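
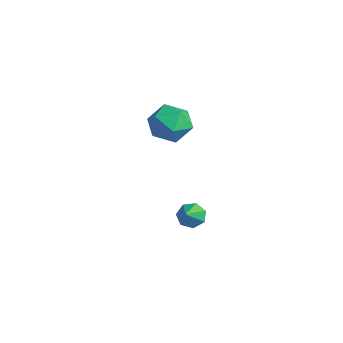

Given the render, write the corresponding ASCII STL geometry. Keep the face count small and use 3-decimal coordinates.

solid 
facet normal -0.027 -0.192 0.981
outer loop
vertex 2.198 -0.667 4.772
vertex 1.035 -0.897 4.695
vertex 1.825 -1.772 4.546
endloop
endfacet
facet normal 0.612 -0.352 0.708
outer loop
vertex 2.198 -0.667 4.772
vertex 1.825 -1.772 4.546
vertex 2.758 -1.329 3.959
endloop
endfacet
facet normal 0.880 0.240 0.411
outer loop
vertex 2.198 -0.667 4.772
vertex 2.758 -1.329 3.959
vertex 2.545 -0.18 3.745
endloop
endfacet
facet normal 0.406 0.765 0.500
outer loop
vertex 2.198 -0.667 4.772
vertex 2.545 -0.18 3.745
vertex 1.48 0.087 4.201
endloop
endfacet
facet normal -0.155 0.498 0.853
outer loop
vertex 2.198 -0.667 4.772
vertex 1.48 0.087 4.201
vertex 1.035 -0.897 4.695
endloop
endfacet
facet normal 0.516 -0.835 0.190
outer loop
vertex 2.758 -1.329 3.959
vertex 1.825 -1.772 4.546
vertex 1.94 -1.967 3.379
endloop
endfacet
facet normal -0.518 -0.575 0.633
outer loop
vertex 1.825 -1.772 4.546
vertex 1.035 -0.897 4.695
vertex 0.875 -1.7 3.835
endloop
endfacet
facet normal -0.725 0.542 0.426
outer loop
vertex 1.035 -0.897 4.695
vertex 1.48 0.087 4.201
vertex 0.662 -0.551 3.621
endloop
endfacet
facet normal 0.182 0.973 -0.145
outer loop
vertex 1.48 0.087 4.201
vertex 2.545 -0.18 3.745
vertex 1.595 -0.108 3.034
endloop
endfacet
facet normal 0.949 0.122 -0.290
outer loop
vertex 2.545 -0.18 3.745
vertex 2.758 -1.329 3.959
vertex 2.385 -0.983 2.885
endloop
endfacet
facet normal -0.406 -0.765 -0.500
outer loop
vertex 1.222 -1.213 2.808
vertex 1.94 -1.967 3.379
vertex 0.875 -1.7 3.835
endloop
endfacet
facet normal -0.880 -0.240 -0.411
outer loop
vertex 1.222 -1.213 2.808
vertex 0.875 -1.7 3.835
vertex 0.662 -0.551 3.621
endloop
endfacet
facet normal -0.612 0.352 -0.708
outer loop
vertex 1.222 -1.213 2.808
vertex 0.662 -0.551 3.621
vertex 1.595 -0.108 3.034
endloop
endfacet
facet normal 0.027 0.192 -0.981
outer loop
vertex 1.222 -1.213 2.808
vertex 1.595 -0.108 3.034
vertex 2.385 -0.983 2.885
endloop
endfacet
facet normal 0.155 -0.498 -0.853
outer loop
vertex 1.222 -1.213 2.808
vertex 2.385 -0.983 2.885
vertex 1.94 -1.967 3.379
endloop
endfacet
facet normal -0.182 -0.973 0.145
outer loop
vertex 0.875 -1.7 3.835
vertex 1.94 -1.967 3.379
vertex 1.825 -1.772 4.546
endloop
endfacet
facet normal -0.949 -0.122 0.290
outer loop
vertex 0.662 -0.551 3.621
vertex 0.875 -1.7 3.835
vertex 1.035 -0.897 4.695
endloop
endfacet
facet normal -0.516 0.835 -0.190
outer loop
vertex 1.595 -0.108 3.034
vertex 0.662 -0.551 3.621
vertex 1.48 0.087 4.201
endloop
endfacet
facet normal 0.518 0.575 -0.633
outer loop
vertex 2.385 -0.983 2.885
vertex 1.595 -0.108 3.034
vertex 2.545 -0.18 3.745
endloop
endfacet
facet normal 0.725 -0.542 -0.426
outer loop
vertex 1.94 -1.967 3.379
vertex 2.385 -0.983 2.885
vertex 2.758 -1.329 3.959
endloop
endfacet
facet normal -0.598 0.524 -0.607
outer loop
vertex 2.956 0.231 -2.698
vertex 2.376 -0.168 -2.471
vertex 2.641 0.462 -2.188
endloop
endfacet
facet normal 0.828 0.476 0.296
outer loop
vertex 2.956 0.231 -2.698
vertex 2.641 0.462 -2.188
vertex 3.224 -0.912 -1.609
endloop
endfacet
facet normal -0.597 0.524 -0.607
outer loop
vertex 2.641 0.462 -2.188
vertex 2.376 -0.168 -2.471
vertex 2.126 0.218 -1.892
endloop
endfacet
facet normal 0.264 0.467 0.844
outer loop
vertex 2.641 0.462 -2.188
vertex 2.126 0.218 -1.892
vertex 3.224 -0.912 -1.609
endloop
endfacet
facet normal -0.597 0.524 -0.607
outer loop
vertex 2.126 0.218 -1.892
vertex 2.376 -0.168 -2.471
vertex 1.799 -0.317 -2.032
endloop
endfacet
facet normal -0.307 -0.061 0.950
outer loop
vertex 2.126 0.218 -1.892
vertex 1.799 -0.317 -2.032
vertex 3.224 -0.912 -1.609
endloop
endfacet
facet normal -0.597 0.524 -0.607
outer loop
vertex 1.799 -0.317 -2.032
vertex 2.376 -0.168 -2.471
vertex 1.907 -0.74 -2.503
endloop
endfacet
facet normal -0.456 -0.712 0.535
outer loop
vertex 1.799 -0.317 -2.032
vertex 1.907 -0.74 -2.503
vertex 3.224 -0.912 -1.609
endloop
endfacet
facet normal -0.597 0.524 -0.608
outer loop
vertex 1.907 -0.74 -2.503
vertex 2.376 -0.168 -2.471
vertex 2.368 -0.733 -2.95
endloop
endfacet
facet normal -0.070 -0.994 -0.088
outer loop
vertex 1.907 -0.74 -2.503
vertex 2.368 -0.733 -2.95
vertex 3.224 -0.912 -1.609
endloop
endfacet
facet normal -0.598 0.523 -0.607
outer loop
vertex 2.368 -0.733 -2.95
vertex 2.376 -0.168 -2.471
vertex 2.835 -0.3 -3.037
endloop
endfacet
facet normal 0.560 -0.695 -0.451
outer loop
vertex 2.368 -0.733 -2.95
vertex 2.835 -0.3 -3.037
vertex 3.224 -0.912 -1.609
endloop
endfacet
facet normal -0.598 0.524 -0.607
outer loop
vertex 2.835 -0.3 -3.037
vertex 2.376 -0.168 -2.471
vertex 2.956 0.231 -2.698
endloop
endfacet
facet normal 0.959 -0.041 -0.279
outer loop
vertex 2.835 -0.3 -3.037
vertex 2.956 0.231 -2.698
vertex 3.224 -0.912 -1.609
endloop
endfacet

endsolid


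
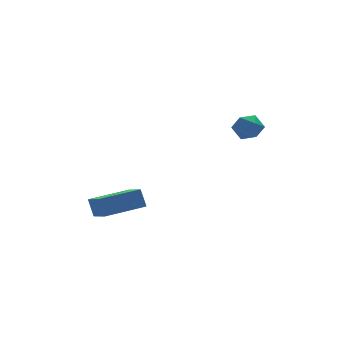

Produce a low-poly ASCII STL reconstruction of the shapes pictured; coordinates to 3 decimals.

solid 
facet normal -0.994 0.047 -0.096
outer loop
vertex -4.404 1.087 -1.521
vertex -4.246 2.682 -2.385
vertex -4.343 0.612 -2.387
endloop
endfacet
facet normal -0.087 -0.876 0.474
outer loop
vertex -2.354 0.518 -2.195
vertex -4.404 1.087 -1.521
vertex -4.343 0.612 -2.387
endloop
endfacet
facet normal -0.994 0.047 -0.096
outer loop
vertex -4.343 0.612 -2.387
vertex -4.246 2.682 -2.385
vertex -4.185 2.206 -3.251
endloop
endfacet
facet normal 0.062 -0.480 -0.875
outer loop
vertex -4.185 2.206 -3.251
vertex -2.354 0.518 -2.195
vertex -4.343 0.612 -2.387
endloop
endfacet
facet normal -0.062 0.480 0.875
outer loop
vertex -4.404 1.087 -1.521
vertex -2.257 2.588 -2.193
vertex -4.246 2.682 -2.385
endloop
endfacet
facet normal -0.087 -0.876 0.475
outer loop
vertex -2.415 0.994 -1.329
vertex -4.404 1.087 -1.521
vertex -2.354 0.518 -2.195
endloop
endfacet
facet normal -0.062 0.480 0.875
outer loop
vertex -2.415 0.994 -1.329
vertex -2.257 2.588 -2.193
vertex -4.404 1.087 -1.521
endloop
endfacet
facet normal 0.087 0.876 -0.475
outer loop
vertex -4.246 2.682 -2.385
vertex -2.257 2.588 -2.193
vertex -4.185 2.206 -3.251
endloop
endfacet
facet normal 0.062 -0.480 -0.875
outer loop
vertex -2.196 2.113 -3.059
vertex -2.354 0.518 -2.195
vertex -4.185 2.206 -3.251
endloop
endfacet
facet normal 0.087 0.876 -0.474
outer loop
vertex -4.185 2.206 -3.251
vertex -2.257 2.588 -2.193
vertex -2.196 2.113 -3.059
endloop
endfacet
facet normal 0.994 -0.047 0.096
outer loop
vertex -2.196 2.113 -3.059
vertex -2.415 0.994 -1.329
vertex -2.354 0.518 -2.195
endloop
endfacet
facet normal 0.994 -0.047 0.096
outer loop
vertex -2.257 2.588 -2.193
vertex -2.415 0.994 -1.329
vertex -2.196 2.113 -3.059
endloop
endfacet
facet normal -0.918 0.044 0.394
outer loop
vertex 1.81 0.411 1.927
vertex 1.836 -0.363 2.073
vertex 2.093 0.149 2.615
endloop
endfacet
facet normal -0.572 0.660 0.487
outer loop
vertex 1.81 0.411 1.927
vertex 2.093 0.149 2.615
vertex 2.455 0.74 2.239
endloop
endfacet
facet normal -0.388 0.908 -0.157
outer loop
vertex 1.81 0.411 1.927
vertex 2.455 0.74 2.239
vertex 2.423 0.593 1.465
endloop
endfacet
facet normal -0.619 0.445 -0.646
outer loop
vertex 1.81 0.411 1.927
vertex 2.423 0.593 1.465
vertex 2.04 -0.089 1.362
endloop
endfacet
facet normal -0.948 -0.090 -0.306
outer loop
vertex 1.81 0.411 1.927
vertex 2.04 -0.089 1.362
vertex 1.836 -0.363 2.073
endloop
endfacet
facet normal 0.027 0.525 0.851
outer loop
vertex 2.455 0.74 2.239
vertex 2.093 0.149 2.615
vertex 2.88 0.169 2.578
endloop
endfacet
facet normal -0.534 -0.474 0.701
outer loop
vertex 2.093 0.149 2.615
vertex 1.836 -0.363 2.073
vertex 2.497 -0.513 2.475
endloop
endfacet
facet normal -0.581 -0.689 -0.432
outer loop
vertex 1.836 -0.363 2.073
vertex 2.04 -0.089 1.362
vertex 2.465 -0.66 1.701
endloop
endfacet
facet normal -0.051 0.177 -0.983
outer loop
vertex 2.04 -0.089 1.362
vertex 2.423 0.593 1.465
vertex 2.827 -0.069 1.325
endloop
endfacet
facet normal 0.325 0.926 -0.189
outer loop
vertex 2.423 0.593 1.465
vertex 2.455 0.74 2.239
vertex 3.084 0.443 1.867
endloop
endfacet
facet normal 0.619 -0.445 0.646
outer loop
vertex 3.11 -0.331 2.013
vertex 2.88 0.169 2.578
vertex 2.497 -0.513 2.475
endloop
endfacet
facet normal 0.388 -0.908 0.157
outer loop
vertex 3.11 -0.331 2.013
vertex 2.497 -0.513 2.475
vertex 2.465 -0.66 1.701
endloop
endfacet
facet normal 0.572 -0.660 -0.487
outer loop
vertex 3.11 -0.331 2.013
vertex 2.465 -0.66 1.701
vertex 2.827 -0.069 1.325
endloop
endfacet
facet normal 0.918 -0.044 -0.394
outer loop
vertex 3.11 -0.331 2.013
vertex 2.827 -0.069 1.325
vertex 3.084 0.443 1.867
endloop
endfacet
facet normal 0.948 0.090 0.306
outer loop
vertex 3.11 -0.331 2.013
vertex 3.084 0.443 1.867
vertex 2.88 0.169 2.578
endloop
endfacet
facet normal 0.051 -0.177 0.983
outer loop
vertex 2.497 -0.513 2.475
vertex 2.88 0.169 2.578
vertex 2.093 0.149 2.615
endloop
endfacet
facet normal -0.325 -0.926 0.189
outer loop
vertex 2.465 -0.66 1.701
vertex 2.497 -0.513 2.475
vertex 1.836 -0.363 2.073
endloop
endfacet
facet normal -0.027 -0.525 -0.851
outer loop
vertex 2.827 -0.069 1.325
vertex 2.465 -0.66 1.701
vertex 2.04 -0.089 1.362
endloop
endfacet
facet normal 0.534 0.474 -0.701
outer loop
vertex 3.084 0.443 1.867
vertex 2.827 -0.069 1.325
vertex 2.423 0.593 1.465
endloop
endfacet
facet normal 0.581 0.689 0.432
outer loop
vertex 2.88 0.169 2.578
vertex 3.084 0.443 1.867
vertex 2.455 0.74 2.239
endloop
endfacet

endsolid


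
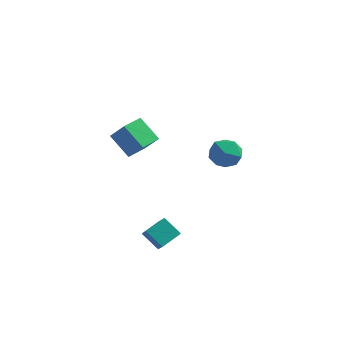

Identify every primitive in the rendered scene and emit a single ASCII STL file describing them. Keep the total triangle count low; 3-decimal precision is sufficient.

solid 
facet normal -0.759 0.217 0.614
outer loop
vertex 0.422 -3.845 -3.075
vertex 1.106 -2.841 -2.584
vertex -0.088 -3.053 -3.985
endloop
endfacet
facet normal -0.522 -0.766 -0.375
outer loop
vertex 0.914 -3.339 -4.796
vertex 0.422 -3.845 -3.075
vertex -0.088 -3.053 -3.985
endloop
endfacet
facet normal -0.759 0.217 0.614
outer loop
vertex -0.088 -3.053 -3.985
vertex 1.106 -2.841 -2.584
vertex 0.596 -2.049 -3.494
endloop
endfacet
facet normal -0.389 0.605 -0.695
outer loop
vertex 0.596 -2.049 -3.494
vertex 0.914 -3.339 -4.796
vertex -0.088 -3.053 -3.985
endloop
endfacet
facet normal 0.389 -0.605 0.695
outer loop
vertex 0.422 -3.845 -3.075
vertex 2.108 -3.127 -3.395
vertex 1.106 -2.841 -2.584
endloop
endfacet
facet normal -0.522 -0.766 -0.375
outer loop
vertex 1.424 -4.131 -3.886
vertex 0.422 -3.845 -3.075
vertex 0.914 -3.339 -4.796
endloop
endfacet
facet normal 0.389 -0.605 0.695
outer loop
vertex 1.424 -4.131 -3.886
vertex 2.108 -3.127 -3.395
vertex 0.422 -3.845 -3.075
endloop
endfacet
facet normal 0.522 0.766 0.375
outer loop
vertex 1.106 -2.841 -2.584
vertex 2.108 -3.127 -3.395
vertex 0.596 -2.049 -3.494
endloop
endfacet
facet normal -0.389 0.605 -0.695
outer loop
vertex 1.598 -2.335 -4.305
vertex 0.914 -3.339 -4.796
vertex 0.596 -2.049 -3.494
endloop
endfacet
facet normal 0.522 0.766 0.375
outer loop
vertex 0.596 -2.049 -3.494
vertex 2.108 -3.127 -3.395
vertex 1.598 -2.335 -4.305
endloop
endfacet
facet normal 0.759 -0.217 -0.614
outer loop
vertex 1.598 -2.335 -4.305
vertex 1.424 -4.131 -3.886
vertex 0.914 -3.339 -4.796
endloop
endfacet
facet normal 0.759 -0.217 -0.614
outer loop
vertex 2.108 -3.127 -3.395
vertex 1.424 -4.131 -3.886
vertex 1.598 -2.335 -4.305
endloop
endfacet
facet normal -0.932 -0.206 0.298
outer loop
vertex 1.793 3.022 -0.884
vertex 2.06 1.955 -0.786
vertex 2.184 2.636 0.074
endloop
endfacet
facet normal -0.745 0.455 0.488
outer loop
vertex 1.793 3.022 -0.884
vertex 2.184 2.636 0.074
vertex 2.529 3.612 -0.31
endloop
endfacet
facet normal -0.571 0.814 -0.104
outer loop
vertex 1.793 3.022 -0.884
vertex 2.529 3.612 -0.31
vertex 2.618 3.534 -1.408
endloop
endfacet
facet normal -0.651 0.373 -0.661
outer loop
vertex 1.793 3.022 -0.884
vertex 2.618 3.534 -1.408
vertex 2.329 2.51 -1.702
endloop
endfacet
facet normal -0.874 -0.257 -0.412
outer loop
vertex 1.793 3.022 -0.884
vertex 2.329 2.51 -1.702
vertex 2.06 1.955 -0.786
endloop
endfacet
facet normal -0.163 0.410 0.897
outer loop
vertex 2.529 3.612 -0.31
vertex 2.184 2.636 0.074
vertex 3.251 2.91 0.142
endloop
endfacet
facet normal -0.465 -0.660 0.590
outer loop
vertex 2.184 2.636 0.074
vertex 2.06 1.955 -0.786
vertex 2.962 1.886 -0.152
endloop
endfacet
facet normal -0.372 -0.742 -0.558
outer loop
vertex 2.06 1.955 -0.786
vertex 2.329 2.51 -1.702
vertex 3.051 1.808 -1.25
endloop
endfacet
facet normal -0.010 0.279 -0.960
outer loop
vertex 2.329 2.51 -1.702
vertex 2.618 3.534 -1.408
vertex 3.396 2.784 -1.634
endloop
endfacet
facet normal 0.119 0.991 -0.061
outer loop
vertex 2.618 3.534 -1.408
vertex 2.529 3.612 -0.31
vertex 3.52 3.465 -0.774
endloop
endfacet
facet normal 0.651 -0.373 0.661
outer loop
vertex 3.787 2.398 -0.676
vertex 3.251 2.91 0.142
vertex 2.962 1.886 -0.152
endloop
endfacet
facet normal 0.571 -0.814 0.104
outer loop
vertex 3.787 2.398 -0.676
vertex 2.962 1.886 -0.152
vertex 3.051 1.808 -1.25
endloop
endfacet
facet normal 0.745 -0.455 -0.488
outer loop
vertex 3.787 2.398 -0.676
vertex 3.051 1.808 -1.25
vertex 3.396 2.784 -1.634
endloop
endfacet
facet normal 0.932 0.206 -0.298
outer loop
vertex 3.787 2.398 -0.676
vertex 3.396 2.784 -1.634
vertex 3.52 3.465 -0.774
endloop
endfacet
facet normal 0.874 0.257 0.412
outer loop
vertex 3.787 2.398 -0.676
vertex 3.52 3.465 -0.774
vertex 3.251 2.91 0.142
endloop
endfacet
facet normal 0.010 -0.279 0.960
outer loop
vertex 2.962 1.886 -0.152
vertex 3.251 2.91 0.142
vertex 2.184 2.636 0.074
endloop
endfacet
facet normal -0.119 -0.991 0.061
outer loop
vertex 3.051 1.808 -1.25
vertex 2.962 1.886 -0.152
vertex 2.06 1.955 -0.786
endloop
endfacet
facet normal 0.163 -0.410 -0.897
outer loop
vertex 3.396 2.784 -1.634
vertex 3.051 1.808 -1.25
vertex 2.329 2.51 -1.702
endloop
endfacet
facet normal 0.465 0.660 -0.590
outer loop
vertex 3.52 3.465 -0.774
vertex 3.396 2.784 -1.634
vertex 2.618 3.534 -1.408
endloop
endfacet
facet normal 0.372 0.742 0.558
outer loop
vertex 3.251 2.91 0.142
vertex 3.52 3.465 -0.774
vertex 2.529 3.612 -0.31
endloop
endfacet
facet normal -0.607 0.215 -0.766
outer loop
vertex -1.964 -2.537 3.038
vertex -1.497 -1.324 3.008
vertex -0.787 -3.017 1.971
endloop
endfacet
facet normal -0.359 -0.933 0.024
outer loop
vertex 0.117 -3.336 3.112
vertex -1.964 -2.537 3.038
vertex -0.787 -3.017 1.971
endloop
endfacet
facet normal -0.607 0.215 -0.766
outer loop
vertex -0.787 -3.017 1.971
vertex -1.497 -1.324 3.008
vertex -0.32 -1.804 1.941
endloop
endfacet
facet normal 0.709 -0.289 -0.643
outer loop
vertex -0.32 -1.804 1.941
vertex 0.117 -3.336 3.112
vertex -0.787 -3.017 1.971
endloop
endfacet
facet normal -0.709 0.289 0.643
outer loop
vertex -1.964 -2.537 3.038
vertex -0.593 -1.643 4.149
vertex -1.497 -1.324 3.008
endloop
endfacet
facet normal -0.359 -0.933 0.024
outer loop
vertex -1.06 -2.856 4.179
vertex -1.964 -2.537 3.038
vertex 0.117 -3.336 3.112
endloop
endfacet
facet normal -0.709 0.289 0.643
outer loop
vertex -1.06 -2.856 4.179
vertex -0.593 -1.643 4.149
vertex -1.964 -2.537 3.038
endloop
endfacet
facet normal 0.359 0.933 -0.024
outer loop
vertex -1.497 -1.324 3.008
vertex -0.593 -1.643 4.149
vertex -0.32 -1.804 1.941
endloop
endfacet
facet normal 0.709 -0.289 -0.643
outer loop
vertex 0.584 -2.123 3.082
vertex 0.117 -3.336 3.112
vertex -0.32 -1.804 1.941
endloop
endfacet
facet normal 0.359 0.933 -0.024
outer loop
vertex -0.32 -1.804 1.941
vertex -0.593 -1.643 4.149
vertex 0.584 -2.123 3.082
endloop
endfacet
facet normal 0.607 -0.215 0.766
outer loop
vertex 0.584 -2.123 3.082
vertex -1.06 -2.856 4.179
vertex 0.117 -3.336 3.112
endloop
endfacet
facet normal 0.607 -0.215 0.766
outer loop
vertex -0.593 -1.643 4.149
vertex -1.06 -2.856 4.179
vertex 0.584 -2.123 3.082
endloop
endfacet

endsolid


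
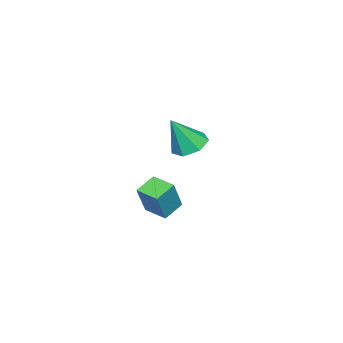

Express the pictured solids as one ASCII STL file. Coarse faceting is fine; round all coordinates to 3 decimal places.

solid 
facet normal -0.882 0.225 0.414
outer loop
vertex 0.13 -1.343 -2.771
vertex 0.335 -0.359 -2.869
vertex -0.482 -1.345 -4.074
endloop
endfacet
facet normal -0.203 -0.974 0.097
outer loop
vertex 0.365 -1.561 -4.471
vertex 0.13 -1.343 -2.771
vertex -0.482 -1.345 -4.074
endloop
endfacet
facet normal -0.882 0.225 0.414
outer loop
vertex -0.482 -1.345 -4.074
vertex 0.335 -0.359 -2.869
vertex -0.277 -0.361 -4.173
endloop
endfacet
facet normal -0.425 -0.003 -0.905
outer loop
vertex -0.277 -0.361 -4.173
vertex 0.365 -1.561 -4.471
vertex -0.482 -1.345 -4.074
endloop
endfacet
facet normal 0.425 0.002 0.905
outer loop
vertex 0.13 -1.343 -2.771
vertex 1.182 -0.575 -3.266
vertex 0.335 -0.359 -2.869
endloop
endfacet
facet normal -0.203 -0.974 0.097
outer loop
vertex 0.977 -1.559 -3.167
vertex 0.13 -1.343 -2.771
vertex 0.365 -1.561 -4.471
endloop
endfacet
facet normal 0.424 0.003 0.906
outer loop
vertex 0.977 -1.559 -3.167
vertex 1.182 -0.575 -3.266
vertex 0.13 -1.343 -2.771
endloop
endfacet
facet normal 0.203 0.974 -0.097
outer loop
vertex 0.335 -0.359 -2.869
vertex 1.182 -0.575 -3.266
vertex -0.277 -0.361 -4.173
endloop
endfacet
facet normal -0.424 -0.002 -0.906
outer loop
vertex 0.57 -0.577 -4.569
vertex 0.365 -1.561 -4.471
vertex -0.277 -0.361 -4.173
endloop
endfacet
facet normal 0.203 0.974 -0.097
outer loop
vertex -0.277 -0.361 -4.173
vertex 1.182 -0.575 -3.266
vertex 0.57 -0.577 -4.569
endloop
endfacet
facet normal 0.882 -0.225 -0.414
outer loop
vertex 0.57 -0.577 -4.569
vertex 0.977 -1.559 -3.167
vertex 0.365 -1.561 -4.471
endloop
endfacet
facet normal 0.882 -0.225 -0.414
outer loop
vertex 1.182 -0.575 -3.266
vertex 0.977 -1.559 -3.167
vertex 0.57 -0.577 -4.569
endloop
endfacet
facet normal -0.383 0.296 -0.875
outer loop
vertex 2.301 1.152 -0.138
vertex 1.609 1.035 0.125
vertex 2.022 1.661 0.156
endloop
endfacet
facet normal 0.903 0.381 0.198
outer loop
vertex 2.301 1.152 -0.138
vertex 2.022 1.661 0.156
vertex 2.191 0.585 1.455
endloop
endfacet
facet normal -0.383 0.296 -0.875
outer loop
vertex 2.022 1.661 0.156
vertex 1.609 1.035 0.125
vertex 1.432 1.698 0.427
endloop
endfacet
facet normal 0.314 0.751 0.581
outer loop
vertex 2.022 1.661 0.156
vertex 1.432 1.698 0.427
vertex 2.191 0.585 1.455
endloop
endfacet
facet normal -0.383 0.296 -0.875
outer loop
vertex 1.432 1.698 0.427
vertex 1.609 1.035 0.125
vertex 0.975 1.237 0.471
endloop
endfacet
facet normal -0.393 0.465 0.793
outer loop
vertex 1.432 1.698 0.427
vertex 0.975 1.237 0.471
vertex 2.191 0.585 1.455
endloop
endfacet
facet normal -0.383 0.297 -0.875
outer loop
vertex 0.975 1.237 0.471
vertex 1.609 1.035 0.125
vertex 0.996 0.624 0.254
endloop
endfacet
facet normal -0.688 -0.263 0.676
outer loop
vertex 0.975 1.237 0.471
vertex 0.996 0.624 0.254
vertex 2.191 0.585 1.455
endloop
endfacet
facet normal -0.383 0.297 -0.875
outer loop
vertex 0.996 0.624 0.254
vertex 1.609 1.035 0.125
vertex 1.478 0.32 -0.06
endloop
endfacet
facet normal -0.349 -0.882 0.318
outer loop
vertex 0.996 0.624 0.254
vertex 1.478 0.32 -0.06
vertex 2.191 0.585 1.455
endloop
endfacet
facet normal -0.384 0.297 -0.874
outer loop
vertex 1.478 0.32 -0.06
vertex 1.609 1.035 0.125
vertex 2.059 0.556 -0.235
endloop
endfacet
facet normal 0.373 -0.928 -0.013
outer loop
vertex 1.478 0.32 -0.06
vertex 2.059 0.556 -0.235
vertex 2.191 0.585 1.455
endloop
endfacet
facet normal -0.383 0.298 -0.875
outer loop
vertex 2.059 0.556 -0.235
vertex 1.609 1.035 0.125
vertex 2.301 1.152 -0.138
endloop
endfacet
facet normal 0.928 -0.366 -0.066
outer loop
vertex 2.059 0.556 -0.235
vertex 2.301 1.152 -0.138
vertex 2.191 0.585 1.455
endloop
endfacet

endsolid


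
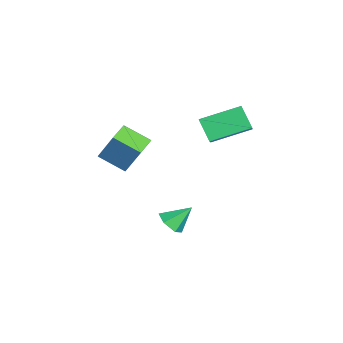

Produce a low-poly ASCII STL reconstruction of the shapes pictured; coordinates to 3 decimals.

solid 
facet normal -0.895 0.439 0.082
outer loop
vertex -1.556 -3.308 2.421
vertex -1.065 -2.186 1.764
vertex -1.997 -3.942 1.008
endloop
endfacet
facet normal -0.353 -0.807 0.473
outer loop
vertex -0.995 -4.434 0.916
vertex -1.556 -3.308 2.421
vertex -1.997 -3.942 1.008
endloop
endfacet
facet normal -0.895 0.439 0.082
outer loop
vertex -1.997 -3.942 1.008
vertex -1.065 -2.186 1.764
vertex -1.506 -2.82 0.351
endloop
endfacet
facet normal -0.274 -0.394 -0.877
outer loop
vertex -1.506 -2.82 0.351
vertex -0.995 -4.434 0.916
vertex -1.997 -3.942 1.008
endloop
endfacet
facet normal 0.274 0.394 0.877
outer loop
vertex -1.556 -3.308 2.421
vertex -0.063 -2.678 1.672
vertex -1.065 -2.186 1.764
endloop
endfacet
facet normal -0.353 -0.807 0.473
outer loop
vertex -0.554 -3.8 2.329
vertex -1.556 -3.308 2.421
vertex -0.995 -4.434 0.916
endloop
endfacet
facet normal 0.274 0.394 0.877
outer loop
vertex -0.554 -3.8 2.329
vertex -0.063 -2.678 1.672
vertex -1.556 -3.308 2.421
endloop
endfacet
facet normal 0.353 0.807 -0.473
outer loop
vertex -1.065 -2.186 1.764
vertex -0.063 -2.678 1.672
vertex -1.506 -2.82 0.351
endloop
endfacet
facet normal -0.274 -0.394 -0.877
outer loop
vertex -0.504 -3.312 0.259
vertex -0.995 -4.434 0.916
vertex -1.506 -2.82 0.351
endloop
endfacet
facet normal 0.353 0.807 -0.473
outer loop
vertex -1.506 -2.82 0.351
vertex -0.063 -2.678 1.672
vertex -0.504 -3.312 0.259
endloop
endfacet
facet normal 0.895 -0.439 -0.082
outer loop
vertex -0.504 -3.312 0.259
vertex -0.554 -3.8 2.329
vertex -0.995 -4.434 0.916
endloop
endfacet
facet normal 0.895 -0.439 -0.082
outer loop
vertex -0.063 -2.678 1.672
vertex -0.554 -3.8 2.329
vertex -0.504 -3.312 0.259
endloop
endfacet
facet normal -0.574 -0.323 0.753
outer loop
vertex -1.523 -0.164 2.673
vertex -1.727 1.641 3.293
vertex -2.798 0.001 1.772
endloop
endfacet
facet normal 0.107 -0.940 -0.323
outer loop
vertex -2.093 0.399 0.847
vertex -1.523 -0.164 2.673
vertex -2.798 0.001 1.772
endloop
endfacet
facet normal -0.573 -0.324 0.753
outer loop
vertex -2.798 0.001 1.772
vertex -1.727 1.641 3.293
vertex -3.003 1.806 2.393
endloop
endfacet
facet normal -0.812 0.105 -0.574
outer loop
vertex -3.003 1.806 2.393
vertex -2.093 0.399 0.847
vertex -2.798 0.001 1.772
endloop
endfacet
facet normal 0.812 -0.105 0.574
outer loop
vertex -1.523 -0.164 2.673
vertex -1.022 2.039 2.368
vertex -1.727 1.641 3.293
endloop
endfacet
facet normal 0.106 -0.940 -0.323
outer loop
vertex -0.817 0.234 1.747
vertex -1.523 -0.164 2.673
vertex -2.093 0.399 0.847
endloop
endfacet
facet normal 0.812 -0.105 0.574
outer loop
vertex -0.817 0.234 1.747
vertex -1.022 2.039 2.368
vertex -1.523 -0.164 2.673
endloop
endfacet
facet normal -0.107 0.940 0.323
outer loop
vertex -1.727 1.641 3.293
vertex -1.022 2.039 2.368
vertex -3.003 1.806 2.393
endloop
endfacet
facet normal -0.812 0.105 -0.574
outer loop
vertex -2.297 2.204 1.467
vertex -2.093 0.399 0.847
vertex -3.003 1.806 2.393
endloop
endfacet
facet normal -0.107 0.940 0.323
outer loop
vertex -3.003 1.806 2.393
vertex -1.022 2.039 2.368
vertex -2.297 2.204 1.467
endloop
endfacet
facet normal 0.573 0.323 -0.753
outer loop
vertex -2.297 2.204 1.467
vertex -0.817 0.234 1.747
vertex -2.093 0.399 0.847
endloop
endfacet
facet normal 0.574 0.324 -0.752
outer loop
vertex -1.022 2.039 2.368
vertex -0.817 0.234 1.747
vertex -2.297 2.204 1.467
endloop
endfacet
facet normal 0.095 -0.727 -0.680
outer loop
vertex -0.121 -1.254 -3.421
vertex -0.809 -1.415 -3.345
vertex -0.608 -0.936 -3.829
endloop
endfacet
facet normal 0.609 0.784 -0.116
outer loop
vertex -0.121 -1.254 -3.421
vertex -0.608 -0.936 -3.829
vertex -0.931 -0.485 -2.475
endloop
endfacet
facet normal 0.096 -0.727 -0.680
outer loop
vertex -0.608 -0.936 -3.829
vertex -0.809 -1.415 -3.345
vertex -1.295 -1.098 -3.753
endloop
endfacet
facet normal -0.252 0.899 -0.359
outer loop
vertex -0.608 -0.936 -3.829
vertex -1.295 -1.098 -3.753
vertex -0.931 -0.485 -2.475
endloop
endfacet
facet normal 0.096 -0.727 -0.680
outer loop
vertex -1.295 -1.098 -3.753
vertex -0.809 -1.415 -3.345
vertex -1.496 -1.577 -3.269
endloop
endfacet
facet normal -0.902 0.430 0.051
outer loop
vertex -1.295 -1.098 -3.753
vertex -1.496 -1.577 -3.269
vertex -0.931 -0.485 -2.475
endloop
endfacet
facet normal 0.096 -0.727 -0.680
outer loop
vertex -1.496 -1.577 -3.269
vertex -0.809 -1.415 -3.345
vertex -1.009 -1.894 -2.861
endloop
endfacet
facet normal -0.692 -0.155 0.705
outer loop
vertex -1.496 -1.577 -3.269
vertex -1.009 -1.894 -2.861
vertex -0.931 -0.485 -2.475
endloop
endfacet
facet normal 0.095 -0.727 -0.680
outer loop
vertex -1.009 -1.894 -2.861
vertex -0.809 -1.415 -3.345
vertex -0.322 -1.733 -2.937
endloop
endfacet
facet normal 0.168 -0.269 0.948
outer loop
vertex -1.009 -1.894 -2.861
vertex -0.322 -1.733 -2.937
vertex -0.931 -0.485 -2.475
endloop
endfacet
facet normal 0.095 -0.727 -0.680
outer loop
vertex -0.322 -1.733 -2.937
vertex -0.809 -1.415 -3.345
vertex -0.121 -1.254 -3.421
endloop
endfacet
facet normal 0.819 0.200 0.538
outer loop
vertex -0.322 -1.733 -2.937
vertex -0.121 -1.254 -3.421
vertex -0.931 -0.485 -2.475
endloop
endfacet

endsolid


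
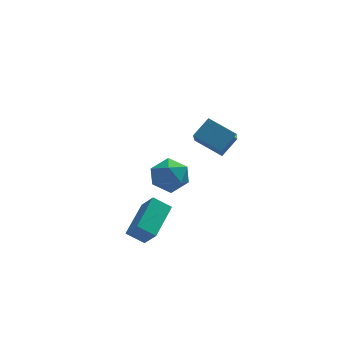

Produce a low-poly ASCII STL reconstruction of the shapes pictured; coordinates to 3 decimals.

solid 
facet normal -0.484 -0.810 -0.329
outer loop
vertex -0.5 -3.082 -0.468
vertex -0.922 -2.464 -1.368
vertex 0.297 -3.336 -1.015
endloop
endfacet
facet normal 0.360 -0.528 0.769
outer loop
vertex 1.242 -1.756 -0.372
vertex -0.5 -3.082 -0.468
vertex 0.297 -3.336 -1.015
endloop
endfacet
facet normal -0.484 -0.810 -0.330
outer loop
vertex 0.297 -3.336 -1.015
vertex -0.922 -2.464 -1.368
vertex -0.124 -2.718 -1.915
endloop
endfacet
facet normal 0.797 -0.254 -0.547
outer loop
vertex -0.124 -2.718 -1.915
vertex 1.242 -1.756 -0.372
vertex 0.297 -3.336 -1.015
endloop
endfacet
facet normal -0.797 0.254 0.548
outer loop
vertex -0.5 -3.082 -0.468
vertex 0.023 -0.884 -0.725
vertex -0.922 -2.464 -1.368
endloop
endfacet
facet normal 0.359 -0.528 0.769
outer loop
vertex 0.444 -1.502 0.175
vertex -0.5 -3.082 -0.468
vertex 1.242 -1.756 -0.372
endloop
endfacet
facet normal -0.798 0.254 0.547
outer loop
vertex 0.444 -1.502 0.175
vertex 0.023 -0.884 -0.725
vertex -0.5 -3.082 -0.468
endloop
endfacet
facet normal -0.359 0.528 -0.769
outer loop
vertex -0.922 -2.464 -1.368
vertex 0.023 -0.884 -0.725
vertex -0.124 -2.718 -1.915
endloop
endfacet
facet normal 0.797 -0.253 -0.548
outer loop
vertex 0.82 -1.138 -1.272
vertex 1.242 -1.756 -0.372
vertex -0.124 -2.718 -1.915
endloop
endfacet
facet normal -0.360 0.528 -0.769
outer loop
vertex -0.124 -2.718 -1.915
vertex 0.023 -0.884 -0.725
vertex 0.82 -1.138 -1.272
endloop
endfacet
facet normal 0.484 0.811 0.330
outer loop
vertex 0.82 -1.138 -1.272
vertex 0.444 -1.502 0.175
vertex 1.242 -1.756 -0.372
endloop
endfacet
facet normal 0.485 0.810 0.330
outer loop
vertex 0.023 -0.884 -0.725
vertex 0.444 -1.502 0.175
vertex 0.82 -1.138 -1.272
endloop
endfacet
facet normal -0.524 0.690 0.499
outer loop
vertex 1.524 4.23 -2.021
vertex 1.051 3.464 -1.458
vertex 1.955 3.898 -1.109
endloop
endfacet
facet normal 0.109 0.950 0.294
outer loop
vertex 1.524 4.23 -2.021
vertex 1.955 3.898 -1.109
vertex 2.574 4.088 -1.951
endloop
endfacet
facet normal 0.149 0.897 -0.416
outer loop
vertex 1.524 4.23 -2.021
vertex 2.574 4.088 -1.951
vertex 2.052 3.772 -2.82
endloop
endfacet
facet normal -0.458 0.606 -0.650
outer loop
vertex 1.524 4.23 -2.021
vertex 2.052 3.772 -2.82
vertex 1.11 3.387 -2.515
endloop
endfacet
facet normal -0.874 0.478 -0.084
outer loop
vertex 1.524 4.23 -2.021
vertex 1.11 3.387 -2.515
vertex 1.051 3.464 -1.458
endloop
endfacet
facet normal 0.618 0.535 0.575
outer loop
vertex 2.574 4.088 -1.951
vertex 1.955 3.898 -1.109
vertex 2.75 3.233 -1.345
endloop
endfacet
facet normal -0.406 0.116 0.907
outer loop
vertex 1.955 3.898 -1.109
vertex 1.051 3.464 -1.458
vertex 1.808 2.848 -1.04
endloop
endfacet
facet normal -0.973 -0.227 -0.038
outer loop
vertex 1.051 3.464 -1.458
vertex 1.11 3.387 -2.515
vertex 1.286 2.532 -1.909
endloop
endfacet
facet normal -0.300 -0.021 -0.954
outer loop
vertex 1.11 3.387 -2.515
vertex 2.052 3.772 -2.82
vertex 1.905 2.722 -2.751
endloop
endfacet
facet normal 0.684 0.450 -0.574
outer loop
vertex 2.052 3.772 -2.82
vertex 2.574 4.088 -1.951
vertex 2.809 3.156 -2.402
endloop
endfacet
facet normal 0.458 -0.606 0.650
outer loop
vertex 2.336 2.39 -1.839
vertex 2.75 3.233 -1.345
vertex 1.808 2.848 -1.04
endloop
endfacet
facet normal -0.149 -0.897 0.416
outer loop
vertex 2.336 2.39 -1.839
vertex 1.808 2.848 -1.04
vertex 1.286 2.532 -1.909
endloop
endfacet
facet normal -0.109 -0.950 -0.294
outer loop
vertex 2.336 2.39 -1.839
vertex 1.286 2.532 -1.909
vertex 1.905 2.722 -2.751
endloop
endfacet
facet normal 0.524 -0.690 -0.499
outer loop
vertex 2.336 2.39 -1.839
vertex 1.905 2.722 -2.751
vertex 2.809 3.156 -2.402
endloop
endfacet
facet normal 0.874 -0.478 0.084
outer loop
vertex 2.336 2.39 -1.839
vertex 2.809 3.156 -2.402
vertex 2.75 3.233 -1.345
endloop
endfacet
facet normal 0.300 0.021 0.954
outer loop
vertex 1.808 2.848 -1.04
vertex 2.75 3.233 -1.345
vertex 1.955 3.898 -1.109
endloop
endfacet
facet normal -0.684 -0.450 0.574
outer loop
vertex 1.286 2.532 -1.909
vertex 1.808 2.848 -1.04
vertex 1.051 3.464 -1.458
endloop
endfacet
facet normal -0.618 -0.535 -0.575
outer loop
vertex 1.905 2.722 -2.751
vertex 1.286 2.532 -1.909
vertex 1.11 3.387 -2.515
endloop
endfacet
facet normal 0.406 -0.116 -0.907
outer loop
vertex 2.809 3.156 -2.402
vertex 1.905 2.722 -2.751
vertex 2.052 3.772 -2.82
endloop
endfacet
facet normal 0.973 0.227 0.038
outer loop
vertex 2.75 3.233 -1.345
vertex 2.809 3.156 -2.402
vertex 2.574 4.088 -1.951
endloop
endfacet
facet normal -0.732 0.561 0.388
outer loop
vertex 3.135 -0.161 4.215
vertex 3.375 0.874 3.171
vertex 2.36 -0.688 3.515
endloop
endfacet
facet normal -0.160 -0.695 0.701
outer loop
vertex 3.465 -1.534 2.929
vertex 3.135 -0.161 4.215
vertex 2.36 -0.688 3.515
endloop
endfacet
facet normal -0.732 0.561 0.387
outer loop
vertex 2.36 -0.688 3.515
vertex 3.375 0.874 3.171
vertex 2.6 0.347 2.47
endloop
endfacet
facet normal -0.662 -0.451 -0.598
outer loop
vertex 2.6 0.347 2.47
vertex 3.465 -1.534 2.929
vertex 2.36 -0.688 3.515
endloop
endfacet
facet normal 0.662 0.450 0.599
outer loop
vertex 3.135 -0.161 4.215
vertex 4.48 0.028 2.585
vertex 3.375 0.874 3.171
endloop
endfacet
facet normal -0.161 -0.695 0.701
outer loop
vertex 4.24 -1.007 3.63
vertex 3.135 -0.161 4.215
vertex 3.465 -1.534 2.929
endloop
endfacet
facet normal 0.662 0.451 0.599
outer loop
vertex 4.24 -1.007 3.63
vertex 4.48 0.028 2.585
vertex 3.135 -0.161 4.215
endloop
endfacet
facet normal 0.161 0.695 -0.701
outer loop
vertex 3.375 0.874 3.171
vertex 4.48 0.028 2.585
vertex 2.6 0.347 2.47
endloop
endfacet
facet normal -0.662 -0.451 -0.599
outer loop
vertex 3.705 -0.499 1.885
vertex 3.465 -1.534 2.929
vertex 2.6 0.347 2.47
endloop
endfacet
facet normal 0.161 0.695 -0.701
outer loop
vertex 2.6 0.347 2.47
vertex 4.48 0.028 2.585
vertex 3.705 -0.499 1.885
endloop
endfacet
facet normal 0.732 -0.561 -0.388
outer loop
vertex 3.705 -0.499 1.885
vertex 4.24 -1.007 3.63
vertex 3.465 -1.534 2.929
endloop
endfacet
facet normal 0.732 -0.561 -0.388
outer loop
vertex 4.48 0.028 2.585
vertex 4.24 -1.007 3.63
vertex 3.705 -0.499 1.885
endloop
endfacet

endsolid


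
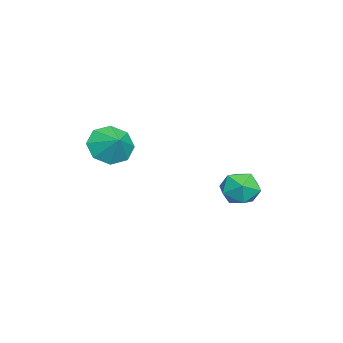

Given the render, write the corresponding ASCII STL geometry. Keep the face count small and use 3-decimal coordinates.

solid 
facet normal -0.665 -0.489 -0.564
outer loop
vertex 3.225 -2.963 2.571
vertex 2.484 -2.434 2.986
vertex 3.075 -2.317 2.188
endloop
endfacet
facet normal 0.980 0.159 -0.116
outer loop
vertex 3.225 -2.963 2.571
vertex 3.075 -2.317 2.188
vertex 3.176 -1.926 3.574
endloop
endfacet
facet normal -0.666 -0.488 -0.565
outer loop
vertex 3.075 -2.317 2.188
vertex 2.484 -2.434 2.986
vertex 2.58 -1.74 2.273
endloop
endfacet
facet normal 0.720 0.652 -0.237
outer loop
vertex 3.075 -2.317 2.188
vertex 2.58 -1.74 2.273
vertex 3.176 -1.926 3.574
endloop
endfacet
facet normal -0.665 -0.488 -0.565
outer loop
vertex 2.58 -1.74 2.273
vertex 2.484 -2.434 2.986
vertex 2.028 -1.569 2.775
endloop
endfacet
facet normal 0.296 0.955 0.001
outer loop
vertex 2.58 -1.74 2.273
vertex 2.028 -1.569 2.775
vertex 3.176 -1.926 3.574
endloop
endfacet
facet normal -0.666 -0.489 -0.564
outer loop
vertex 2.028 -1.569 2.775
vertex 2.484 -2.434 2.986
vertex 1.744 -1.905 3.401
endloop
endfacet
facet normal -0.042 0.888 0.458
outer loop
vertex 2.028 -1.569 2.775
vertex 1.744 -1.905 3.401
vertex 3.176 -1.926 3.574
endloop
endfacet
facet normal -0.666 -0.488 -0.565
outer loop
vertex 1.744 -1.905 3.401
vertex 2.484 -2.434 2.986
vertex 1.893 -2.551 3.784
endloop
endfacet
facet normal -0.097 0.491 0.866
outer loop
vertex 1.744 -1.905 3.401
vertex 1.893 -2.551 3.784
vertex 3.176 -1.926 3.574
endloop
endfacet
facet normal -0.665 -0.489 -0.564
outer loop
vertex 1.893 -2.551 3.784
vertex 2.484 -2.434 2.986
vertex 2.388 -3.128 3.7
endloop
endfacet
facet normal 0.163 -0.004 0.987
outer loop
vertex 1.893 -2.551 3.784
vertex 2.388 -3.128 3.7
vertex 3.176 -1.926 3.574
endloop
endfacet
facet normal -0.666 -0.488 -0.564
outer loop
vertex 2.388 -3.128 3.7
vertex 2.484 -2.434 2.986
vertex 2.94 -3.299 3.197
endloop
endfacet
facet normal 0.587 -0.307 0.749
outer loop
vertex 2.388 -3.128 3.7
vertex 2.94 -3.299 3.197
vertex 3.176 -1.926 3.574
endloop
endfacet
facet normal -0.665 -0.488 -0.565
outer loop
vertex 2.94 -3.299 3.197
vertex 2.484 -2.434 2.986
vertex 3.225 -2.963 2.571
endloop
endfacet
facet normal 0.926 -0.240 0.293
outer loop
vertex 2.94 -3.299 3.197
vertex 3.225 -2.963 2.571
vertex 3.176 -1.926 3.574
endloop
endfacet
facet normal -0.259 0.877 0.404
outer loop
vertex 0.032 3.022 0.245
vertex 0.573 2.834 0.999
vertex 0.94 3.286 0.253
endloop
endfacet
facet normal -0.263 0.914 -0.308
outer loop
vertex 0.032 3.022 0.245
vertex 0.94 3.286 0.253
vertex 0.562 2.913 -0.53
endloop
endfacet
facet normal -0.720 0.422 -0.552
outer loop
vertex 0.032 3.022 0.245
vertex 0.562 2.913 -0.53
vertex -0.038 2.23 -0.269
endloop
endfacet
facet normal -0.997 0.081 0.010
outer loop
vertex 0.032 3.022 0.245
vertex -0.038 2.23 -0.269
vertex -0.032 2.182 0.676
endloop
endfacet
facet normal -0.712 0.363 0.601
outer loop
vertex 0.032 3.022 0.245
vertex -0.032 2.182 0.676
vertex 0.573 2.834 0.999
endloop
endfacet
facet normal 0.389 0.745 -0.543
outer loop
vertex 0.562 2.913 -0.53
vertex 0.94 3.286 0.253
vertex 1.432 2.658 -0.256
endloop
endfacet
facet normal 0.396 0.686 0.610
outer loop
vertex 0.94 3.286 0.253
vertex 0.573 2.834 0.999
vertex 1.438 2.61 0.689
endloop
endfacet
facet normal -0.336 -0.149 0.930
outer loop
vertex 0.573 2.834 0.999
vertex -0.032 2.182 0.676
vertex 0.838 1.927 0.95
endloop
endfacet
facet normal -0.797 -0.604 -0.026
outer loop
vertex -0.032 2.182 0.676
vertex -0.038 2.23 -0.269
vertex 0.46 1.554 0.167
endloop
endfacet
facet normal -0.349 -0.051 -0.936
outer loop
vertex -0.038 2.23 -0.269
vertex 0.562 2.913 -0.53
vertex 0.827 2.006 -0.579
endloop
endfacet
facet normal 0.997 -0.081 -0.010
outer loop
vertex 1.368 1.818 0.175
vertex 1.432 2.658 -0.256
vertex 1.438 2.61 0.689
endloop
endfacet
facet normal 0.720 -0.422 0.552
outer loop
vertex 1.368 1.818 0.175
vertex 1.438 2.61 0.689
vertex 0.838 1.927 0.95
endloop
endfacet
facet normal 0.263 -0.914 0.308
outer loop
vertex 1.368 1.818 0.175
vertex 0.838 1.927 0.95
vertex 0.46 1.554 0.167
endloop
endfacet
facet normal 0.259 -0.877 -0.404
outer loop
vertex 1.368 1.818 0.175
vertex 0.46 1.554 0.167
vertex 0.827 2.006 -0.579
endloop
endfacet
facet normal 0.712 -0.363 -0.601
outer loop
vertex 1.368 1.818 0.175
vertex 0.827 2.006 -0.579
vertex 1.432 2.658 -0.256
endloop
endfacet
facet normal 0.797 0.604 0.026
outer loop
vertex 1.438 2.61 0.689
vertex 1.432 2.658 -0.256
vertex 0.94 3.286 0.253
endloop
endfacet
facet normal 0.349 0.051 0.936
outer loop
vertex 0.838 1.927 0.95
vertex 1.438 2.61 0.689
vertex 0.573 2.834 0.999
endloop
endfacet
facet normal -0.389 -0.745 0.543
outer loop
vertex 0.46 1.554 0.167
vertex 0.838 1.927 0.95
vertex -0.032 2.182 0.676
endloop
endfacet
facet normal -0.396 -0.686 -0.610
outer loop
vertex 0.827 2.006 -0.579
vertex 0.46 1.554 0.167
vertex -0.038 2.23 -0.269
endloop
endfacet
facet normal 0.336 0.149 -0.930
outer loop
vertex 1.432 2.658 -0.256
vertex 0.827 2.006 -0.579
vertex 0.562 2.913 -0.53
endloop
endfacet

endsolid


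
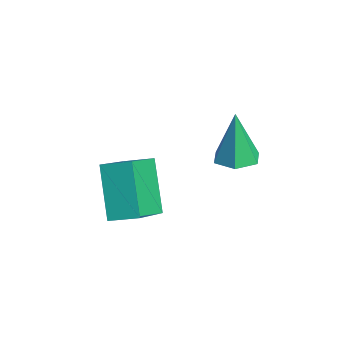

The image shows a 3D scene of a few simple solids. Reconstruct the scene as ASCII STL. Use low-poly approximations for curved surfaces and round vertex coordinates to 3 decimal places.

solid 
facet normal 0.156 -0.029 -0.987
outer loop
vertex 2.55 3.938 2.53
vertex 1.909 3.502 2.442
vertex 1.859 4.28 2.411
endloop
endfacet
facet normal 0.361 0.857 0.368
outer loop
vertex 2.55 3.938 2.53
vertex 1.859 4.28 2.411
vertex 1.611 3.558 4.338
endloop
endfacet
facet normal 0.156 -0.029 -0.987
outer loop
vertex 1.859 4.28 2.411
vertex 1.909 3.502 2.442
vertex 1.218 3.843 2.323
endloop
endfacet
facet normal -0.570 0.791 0.223
outer loop
vertex 1.859 4.28 2.411
vertex 1.218 3.843 2.323
vertex 1.611 3.558 4.338
endloop
endfacet
facet normal 0.156 -0.029 -0.987
outer loop
vertex 1.218 3.843 2.323
vertex 1.909 3.502 2.442
vertex 1.269 3.066 2.354
endloop
endfacet
facet normal -0.981 -0.057 0.183
outer loop
vertex 1.218 3.843 2.323
vertex 1.269 3.066 2.354
vertex 1.611 3.558 4.338
endloop
endfacet
facet normal 0.156 -0.029 -0.987
outer loop
vertex 1.269 3.066 2.354
vertex 1.909 3.502 2.442
vertex 1.96 2.724 2.473
endloop
endfacet
facet normal -0.464 -0.838 0.288
outer loop
vertex 1.269 3.066 2.354
vertex 1.96 2.724 2.473
vertex 1.611 3.558 4.338
endloop
endfacet
facet normal 0.156 -0.029 -0.987
outer loop
vertex 1.96 2.724 2.473
vertex 1.909 3.502 2.442
vertex 2.6 3.16 2.561
endloop
endfacet
facet normal 0.466 -0.772 0.432
outer loop
vertex 1.96 2.724 2.473
vertex 2.6 3.16 2.561
vertex 1.611 3.558 4.338
endloop
endfacet
facet normal 0.156 -0.029 -0.987
outer loop
vertex 2.6 3.16 2.561
vertex 1.909 3.502 2.442
vertex 2.55 3.938 2.53
endloop
endfacet
facet normal 0.878 0.075 0.472
outer loop
vertex 2.6 3.16 2.561
vertex 2.55 3.938 2.53
vertex 1.611 3.558 4.338
endloop
endfacet
facet normal -0.581 0.585 -0.566
outer loop
vertex -0.084 0.448 1.616
vertex 0.461 1.308 1.945
vertex 1.236 0.221 0.024
endloop
endfacet
facet normal -0.509 -0.804 -0.307
outer loop
vertex 2.399 -0.948 1.155
vertex -0.084 0.448 1.616
vertex 1.236 0.221 0.024
endloop
endfacet
facet normal -0.582 0.584 -0.565
outer loop
vertex 1.236 0.221 0.024
vertex 0.461 1.308 1.945
vertex 1.78 1.081 0.353
endloop
endfacet
facet normal 0.635 -0.109 -0.765
outer loop
vertex 1.78 1.081 0.353
vertex 2.399 -0.948 1.155
vertex 1.236 0.221 0.024
endloop
endfacet
facet normal -0.634 0.109 0.765
outer loop
vertex -0.084 0.448 1.616
vertex 1.624 0.139 3.076
vertex 0.461 1.308 1.945
endloop
endfacet
facet normal -0.509 -0.804 -0.307
outer loop
vertex 1.08 -0.721 2.747
vertex -0.084 0.448 1.616
vertex 2.399 -0.948 1.155
endloop
endfacet
facet normal -0.634 0.109 0.765
outer loop
vertex 1.08 -0.721 2.747
vertex 1.624 0.139 3.076
vertex -0.084 0.448 1.616
endloop
endfacet
facet normal 0.509 0.804 0.307
outer loop
vertex 0.461 1.308 1.945
vertex 1.624 0.139 3.076
vertex 1.78 1.081 0.353
endloop
endfacet
facet normal 0.634 -0.109 -0.765
outer loop
vertex 2.944 -0.088 1.484
vertex 2.399 -0.948 1.155
vertex 1.78 1.081 0.353
endloop
endfacet
facet normal 0.509 0.804 0.307
outer loop
vertex 1.78 1.081 0.353
vertex 1.624 0.139 3.076
vertex 2.944 -0.088 1.484
endloop
endfacet
facet normal 0.582 -0.585 0.565
outer loop
vertex 2.944 -0.088 1.484
vertex 1.08 -0.721 2.747
vertex 2.399 -0.948 1.155
endloop
endfacet
facet normal 0.582 -0.584 0.566
outer loop
vertex 1.624 0.139 3.076
vertex 1.08 -0.721 2.747
vertex 2.944 -0.088 1.484
endloop
endfacet

endsolid


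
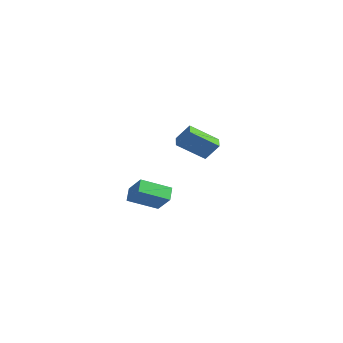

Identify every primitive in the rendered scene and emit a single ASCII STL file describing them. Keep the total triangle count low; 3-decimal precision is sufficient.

solid 
facet normal -0.750 0.645 0.146
outer loop
vertex -2.143 2.291 1.289
vertex -1.513 2.779 2.366
vertex -1.189 3.668 0.107
endloop
endfacet
facet normal -0.470 -0.364 -0.804
outer loop
vertex -0.507 3.081 -0.026
vertex -2.143 2.291 1.289
vertex -1.189 3.668 0.107
endloop
endfacet
facet normal -0.750 0.645 0.146
outer loop
vertex -1.189 3.668 0.107
vertex -1.513 2.779 2.366
vertex -0.56 4.156 1.185
endloop
endfacet
facet normal 0.466 0.672 -0.576
outer loop
vertex -0.56 4.156 1.185
vertex -0.507 3.081 -0.026
vertex -1.189 3.668 0.107
endloop
endfacet
facet normal -0.466 -0.671 0.577
outer loop
vertex -2.143 2.291 1.289
vertex -0.831 2.192 2.233
vertex -1.513 2.779 2.366
endloop
endfacet
facet normal -0.470 -0.364 -0.804
outer loop
vertex -1.46 1.704 1.155
vertex -2.143 2.291 1.289
vertex -0.507 3.081 -0.026
endloop
endfacet
facet normal -0.465 -0.673 0.576
outer loop
vertex -1.46 1.704 1.155
vertex -0.831 2.192 2.233
vertex -2.143 2.291 1.289
endloop
endfacet
facet normal 0.470 0.364 0.804
outer loop
vertex -1.513 2.779 2.366
vertex -0.831 2.192 2.233
vertex -0.56 4.156 1.185
endloop
endfacet
facet normal 0.465 0.672 -0.576
outer loop
vertex 0.123 3.569 1.051
vertex -0.507 3.081 -0.026
vertex -0.56 4.156 1.185
endloop
endfacet
facet normal 0.471 0.364 0.804
outer loop
vertex -0.56 4.156 1.185
vertex -0.831 2.192 2.233
vertex 0.123 3.569 1.051
endloop
endfacet
facet normal 0.750 -0.645 -0.147
outer loop
vertex 0.123 3.569 1.051
vertex -1.46 1.704 1.155
vertex -0.507 3.081 -0.026
endloop
endfacet
facet normal 0.750 -0.645 -0.146
outer loop
vertex -0.831 2.192 2.233
vertex -1.46 1.704 1.155
vertex 0.123 3.569 1.051
endloop
endfacet
facet normal -0.697 0.039 -0.716
outer loop
vertex 2.234 -4.939 0.203
vertex 1.728 -4.362 0.728
vertex 3.092 -3.499 -0.554
endloop
endfacet
facet normal 0.544 -0.621 -0.565
outer loop
vertex 4.132 -3.558 0.512
vertex 2.234 -4.939 0.203
vertex 3.092 -3.499 -0.554
endloop
endfacet
facet normal -0.698 0.040 -0.715
outer loop
vertex 3.092 -3.499 -0.554
vertex 1.728 -4.362 0.728
vertex 2.587 -2.921 -0.029
endloop
endfacet
facet normal 0.467 0.782 -0.412
outer loop
vertex 2.587 -2.921 -0.029
vertex 4.132 -3.558 0.512
vertex 3.092 -3.499 -0.554
endloop
endfacet
facet normal -0.466 -0.783 0.411
outer loop
vertex 2.234 -4.939 0.203
vertex 2.768 -4.421 1.794
vertex 1.728 -4.362 0.728
endloop
endfacet
facet normal 0.544 -0.621 -0.565
outer loop
vertex 3.273 -4.999 1.269
vertex 2.234 -4.939 0.203
vertex 4.132 -3.558 0.512
endloop
endfacet
facet normal -0.467 -0.782 0.412
outer loop
vertex 3.273 -4.999 1.269
vertex 2.768 -4.421 1.794
vertex 2.234 -4.939 0.203
endloop
endfacet
facet normal -0.544 0.621 0.565
outer loop
vertex 1.728 -4.362 0.728
vertex 2.768 -4.421 1.794
vertex 2.587 -2.921 -0.029
endloop
endfacet
facet normal 0.467 0.783 -0.411
outer loop
vertex 3.626 -2.981 1.037
vertex 4.132 -3.558 0.512
vertex 2.587 -2.921 -0.029
endloop
endfacet
facet normal -0.544 0.621 0.565
outer loop
vertex 2.587 -2.921 -0.029
vertex 2.768 -4.421 1.794
vertex 3.626 -2.981 1.037
endloop
endfacet
facet normal 0.697 -0.040 0.716
outer loop
vertex 3.626 -2.981 1.037
vertex 3.273 -4.999 1.269
vertex 4.132 -3.558 0.512
endloop
endfacet
facet normal 0.698 -0.040 0.715
outer loop
vertex 2.768 -4.421 1.794
vertex 3.273 -4.999 1.269
vertex 3.626 -2.981 1.037
endloop
endfacet

endsolid


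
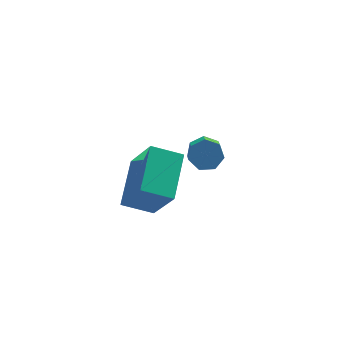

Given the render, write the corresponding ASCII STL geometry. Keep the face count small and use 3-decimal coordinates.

solid 
facet normal -0.886 0.265 0.379
outer loop
vertex -4.095 -2.78 -0.321
vertex -3.415 -1.368 0.281
vertex -4.512 -1.903 -1.908
endloop
endfacet
facet normal -0.405 -0.841 -0.359
outer loop
vertex -3.545 -2.192 -2.321
vertex -4.095 -2.78 -0.321
vertex -4.512 -1.903 -1.908
endloop
endfacet
facet normal -0.886 0.265 0.379
outer loop
vertex -4.512 -1.903 -1.908
vertex -3.415 -1.368 0.281
vertex -3.831 -0.49 -1.305
endloop
endfacet
facet normal -0.223 0.472 -0.853
outer loop
vertex -3.831 -0.49 -1.305
vertex -3.545 -2.192 -2.321
vertex -4.512 -1.903 -1.908
endloop
endfacet
facet normal 0.223 -0.471 0.853
outer loop
vertex -4.095 -2.78 -0.321
vertex -2.448 -1.657 -0.132
vertex -3.415 -1.368 0.281
endloop
endfacet
facet normal -0.406 -0.840 -0.359
outer loop
vertex -3.129 -3.07 -0.735
vertex -4.095 -2.78 -0.321
vertex -3.545 -2.192 -2.321
endloop
endfacet
facet normal 0.224 -0.472 0.853
outer loop
vertex -3.129 -3.07 -0.735
vertex -2.448 -1.657 -0.132
vertex -4.095 -2.78 -0.321
endloop
endfacet
facet normal 0.405 0.841 0.359
outer loop
vertex -3.415 -1.368 0.281
vertex -2.448 -1.657 -0.132
vertex -3.831 -0.49 -1.305
endloop
endfacet
facet normal -0.224 0.472 -0.853
outer loop
vertex -2.865 -0.78 -1.719
vertex -3.545 -2.192 -2.321
vertex -3.831 -0.49 -1.305
endloop
endfacet
facet normal 0.406 0.841 0.358
outer loop
vertex -3.831 -0.49 -1.305
vertex -2.448 -1.657 -0.132
vertex -2.865 -0.78 -1.719
endloop
endfacet
facet normal 0.886 -0.265 -0.379
outer loop
vertex -2.865 -0.78 -1.719
vertex -3.129 -3.07 -0.735
vertex -3.545 -2.192 -2.321
endloop
endfacet
facet normal 0.886 -0.265 -0.379
outer loop
vertex -2.448 -1.657 -0.132
vertex -3.129 -3.07 -0.735
vertex -2.865 -0.78 -1.719
endloop
endfacet
facet normal 0.177 0.743 -0.645
outer loop
vertex -0.235 1.594 -4.054
vertex -0.793 1.8 -3.97
vertex -0.293 1.941 -3.67
endloop
endfacet
facet normal 0.978 -0.059 0.201
outer loop
vertex -0.235 1.594 -4.054
vertex -0.293 1.941 -3.67
vertex -0.45 0.695 -3.273
endloop
endfacet
facet normal 0.978 -0.060 0.199
outer loop
vertex -0.45 0.695 -3.273
vertex -0.293 1.941 -3.67
vertex -0.507 1.042 -2.889
endloop
endfacet
facet normal -0.177 -0.743 0.645
outer loop
vertex -0.45 0.695 -3.273
vertex -0.507 1.042 -2.889
vertex -1.007 0.9 -3.19
endloop
endfacet
facet normal 0.178 0.743 -0.645
outer loop
vertex -0.293 1.941 -3.67
vertex -0.793 1.8 -3.97
vertex -0.727 2.182 -3.512
endloop
endfacet
facet normal 0.524 0.484 0.701
outer loop
vertex -0.293 1.941 -3.67
vertex -0.727 2.182 -3.512
vertex -0.507 1.042 -2.889
endloop
endfacet
facet normal 0.522 0.484 0.702
outer loop
vertex -0.507 1.042 -2.889
vertex -0.727 2.182 -3.512
vertex -0.941 1.282 -2.732
endloop
endfacet
facet normal -0.177 -0.743 0.645
outer loop
vertex -0.507 1.042 -2.889
vertex -0.941 1.282 -2.732
vertex -1.007 0.9 -3.19
endloop
endfacet
facet normal 0.176 0.743 -0.645
outer loop
vertex -0.727 2.182 -3.512
vertex -0.793 1.8 -3.97
vertex -1.211 2.134 -3.699
endloop
endfacet
facet normal -0.326 0.662 0.675
outer loop
vertex -0.727 2.182 -3.512
vertex -1.211 2.134 -3.699
vertex -0.941 1.282 -2.732
endloop
endfacet
facet normal -0.325 0.663 0.675
outer loop
vertex -0.941 1.282 -2.732
vertex -1.211 2.134 -3.699
vertex -1.425 1.235 -2.919
endloop
endfacet
facet normal -0.177 -0.743 0.645
outer loop
vertex -0.941 1.282 -2.732
vertex -1.425 1.235 -2.919
vertex -1.007 0.9 -3.19
endloop
endfacet
facet normal 0.177 0.744 -0.644
outer loop
vertex -1.211 2.134 -3.699
vertex -0.793 1.8 -3.97
vertex -1.38 1.835 -4.091
endloop
endfacet
facet normal -0.929 0.342 0.140
outer loop
vertex -1.211 2.134 -3.699
vertex -1.38 1.835 -4.091
vertex -1.425 1.235 -2.919
endloop
endfacet
facet normal -0.929 0.342 0.140
outer loop
vertex -1.425 1.235 -2.919
vertex -1.38 1.835 -4.091
vertex -1.594 0.936 -3.31
endloop
endfacet
facet normal -0.177 -0.743 0.645
outer loop
vertex -1.425 1.235 -2.919
vertex -1.594 0.936 -3.31
vertex -1.007 0.9 -3.19
endloop
endfacet
facet normal 0.177 0.743 -0.646
outer loop
vertex -1.38 1.835 -4.091
vertex -0.793 1.8 -3.97
vertex -1.107 1.509 -4.391
endloop
endfacet
facet normal -0.833 -0.237 -0.501
outer loop
vertex -1.38 1.835 -4.091
vertex -1.107 1.509 -4.391
vertex -1.594 0.936 -3.31
endloop
endfacet
facet normal -0.833 -0.237 -0.501
outer loop
vertex -1.594 0.936 -3.31
vertex -1.107 1.509 -4.391
vertex -1.321 0.61 -3.61
endloop
endfacet
facet normal -0.178 -0.743 0.646
outer loop
vertex -1.594 0.936 -3.31
vertex -1.321 0.61 -3.61
vertex -1.007 0.9 -3.19
endloop
endfacet
facet normal 0.177 0.743 -0.645
outer loop
vertex -1.107 1.509 -4.391
vertex -0.793 1.8 -3.97
vertex -0.598 1.402 -4.375
endloop
endfacet
facet normal -0.110 -0.637 -0.763
outer loop
vertex -1.107 1.509 -4.391
vertex -0.598 1.402 -4.375
vertex -1.321 0.61 -3.61
endloop
endfacet
facet normal -0.110 -0.637 -0.763
outer loop
vertex -1.321 0.61 -3.61
vertex -0.598 1.402 -4.375
vertex -0.812 0.503 -3.594
endloop
endfacet
facet normal -0.177 -0.743 0.645
outer loop
vertex -1.321 0.61 -3.61
vertex -0.812 0.503 -3.594
vertex -1.007 0.9 -3.19
endloop
endfacet
facet normal 0.177 0.743 -0.645
outer loop
vertex -0.598 1.402 -4.375
vertex -0.793 1.8 -3.97
vertex -0.235 1.594 -4.054
endloop
endfacet
facet normal 0.695 -0.558 -0.452
outer loop
vertex -0.598 1.402 -4.375
vertex -0.235 1.594 -4.054
vertex -0.812 0.503 -3.594
endloop
endfacet
facet normal 0.696 -0.558 -0.451
outer loop
vertex -0.812 0.503 -3.594
vertex -0.235 1.594 -4.054
vertex -0.45 0.695 -3.273
endloop
endfacet
facet normal -0.178 -0.743 0.645
outer loop
vertex -0.812 0.503 -3.594
vertex -0.45 0.695 -3.273
vertex -1.007 0.9 -3.19
endloop
endfacet

endsolid


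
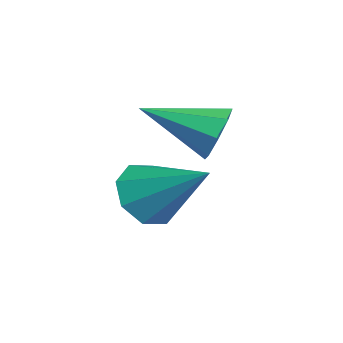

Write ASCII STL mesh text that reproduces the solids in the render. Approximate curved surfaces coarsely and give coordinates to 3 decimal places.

solid 
facet normal 0.198 0.909 -0.366
outer loop
vertex -1.044 4.007 3.813
vertex -1.391 3.882 3.315
vertex -1.498 4.13 3.873
endloop
endfacet
facet normal 0.126 -0.020 0.992
outer loop
vertex -1.044 4.007 3.813
vertex -1.498 4.13 3.873
vertex -1.689 2.518 3.865
endloop
endfacet
facet normal 0.198 0.909 -0.366
outer loop
vertex -1.498 4.13 3.873
vertex -1.391 3.882 3.315
vertex -1.89 4.108 3.606
endloop
endfacet
facet normal -0.564 0.063 0.823
outer loop
vertex -1.498 4.13 3.873
vertex -1.89 4.108 3.606
vertex -1.689 2.518 3.865
endloop
endfacet
facet normal 0.198 0.909 -0.367
outer loop
vertex -1.89 4.108 3.606
vertex -1.391 3.882 3.315
vertex -1.989 3.953 3.169
endloop
endfacet
facet normal -0.965 -0.082 0.248
outer loop
vertex -1.89 4.108 3.606
vertex -1.989 3.953 3.169
vertex -1.689 2.518 3.865
endloop
endfacet
facet normal 0.197 0.910 -0.366
outer loop
vertex -1.989 3.953 3.169
vertex -1.391 3.882 3.315
vertex -1.738 3.757 2.817
endloop
endfacet
facet normal -0.842 -0.368 -0.395
outer loop
vertex -1.989 3.953 3.169
vertex -1.738 3.757 2.817
vertex -1.689 2.518 3.865
endloop
endfacet
facet normal 0.198 0.909 -0.366
outer loop
vertex -1.738 3.757 2.817
vertex -1.391 3.882 3.315
vertex -1.284 3.634 2.757
endloop
endfacet
facet normal -0.267 -0.629 -0.731
outer loop
vertex -1.738 3.757 2.817
vertex -1.284 3.634 2.757
vertex -1.689 2.518 3.865
endloop
endfacet
facet normal 0.198 0.909 -0.366
outer loop
vertex -1.284 3.634 2.757
vertex -1.391 3.882 3.315
vertex -0.892 3.656 3.024
endloop
endfacet
facet normal 0.423 -0.711 -0.562
outer loop
vertex -1.284 3.634 2.757
vertex -0.892 3.656 3.024
vertex -1.689 2.518 3.865
endloop
endfacet
facet normal 0.199 0.910 -0.365
outer loop
vertex -0.892 3.656 3.024
vertex -1.391 3.882 3.315
vertex -0.793 3.81 3.462
endloop
endfacet
facet normal 0.824 -0.567 0.013
outer loop
vertex -0.892 3.656 3.024
vertex -0.793 3.81 3.462
vertex -1.689 2.518 3.865
endloop
endfacet
facet normal 0.200 0.908 -0.367
outer loop
vertex -0.793 3.81 3.462
vertex -1.391 3.882 3.315
vertex -1.044 4.007 3.813
endloop
endfacet
facet normal 0.700 -0.280 0.657
outer loop
vertex -0.793 3.81 3.462
vertex -1.044 4.007 3.813
vertex -1.689 2.518 3.865
endloop
endfacet
facet normal -0.564 -0.606 -0.562
outer loop
vertex 0.523 2.422 2.131
vertex -0.027 2.55 2.545
vertex 0.235 2.843 1.966
endloop
endfacet
facet normal 0.796 0.351 -0.493
outer loop
vertex 0.523 2.422 2.131
vertex 0.235 2.843 1.966
vertex 0.847 3.49 3.415
endloop
endfacet
facet normal -0.564 -0.606 -0.562
outer loop
vertex 0.235 2.843 1.966
vertex -0.027 2.55 2.545
vertex -0.206 3.092 2.14
endloop
endfacet
facet normal 0.276 0.829 -0.487
outer loop
vertex 0.235 2.843 1.966
vertex -0.206 3.092 2.14
vertex 0.847 3.49 3.415
endloop
endfacet
facet normal -0.563 -0.606 -0.562
outer loop
vertex -0.206 3.092 2.14
vertex -0.027 2.55 2.545
vertex -0.542 3.023 2.551
endloop
endfacet
facet normal -0.280 0.958 -0.068
outer loop
vertex -0.206 3.092 2.14
vertex -0.542 3.023 2.551
vertex 0.847 3.49 3.415
endloop
endfacet
facet normal -0.564 -0.607 -0.560
outer loop
vertex -0.542 3.023 2.551
vertex -0.027 2.55 2.545
vertex -0.576 2.678 2.959
endloop
endfacet
facet normal -0.543 0.663 0.515
outer loop
vertex -0.542 3.023 2.551
vertex -0.576 2.678 2.959
vertex 0.847 3.49 3.415
endloop
endfacet
facet normal -0.564 -0.606 -0.561
outer loop
vertex -0.576 2.678 2.959
vertex -0.027 2.55 2.545
vertex -0.288 2.257 3.124
endloop
endfacet
facet normal -0.362 0.115 0.925
outer loop
vertex -0.576 2.678 2.959
vertex -0.288 2.257 3.124
vertex 0.847 3.49 3.415
endloop
endfacet
facet normal -0.564 -0.606 -0.561
outer loop
vertex -0.288 2.257 3.124
vertex -0.027 2.55 2.545
vertex 0.153 2.008 2.95
endloop
endfacet
facet normal 0.158 -0.362 0.919
outer loop
vertex -0.288 2.257 3.124
vertex 0.153 2.008 2.95
vertex 0.847 3.49 3.415
endloop
endfacet
facet normal -0.563 -0.607 -0.562
outer loop
vertex 0.153 2.008 2.95
vertex -0.027 2.55 2.545
vertex 0.489 2.077 2.539
endloop
endfacet
facet normal 0.713 -0.491 0.501
outer loop
vertex 0.153 2.008 2.95
vertex 0.489 2.077 2.539
vertex 0.847 3.49 3.415
endloop
endfacet
facet normal -0.563 -0.607 -0.560
outer loop
vertex 0.489 2.077 2.539
vertex -0.027 2.55 2.545
vertex 0.523 2.422 2.131
endloop
endfacet
facet normal 0.977 -0.196 -0.084
outer loop
vertex 0.489 2.077 2.539
vertex 0.523 2.422 2.131
vertex 0.847 3.49 3.415
endloop
endfacet

endsolid


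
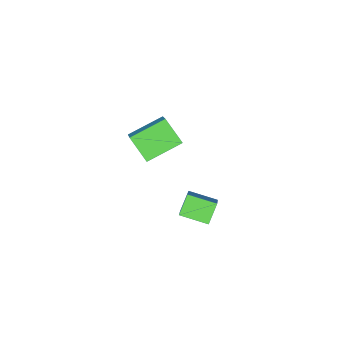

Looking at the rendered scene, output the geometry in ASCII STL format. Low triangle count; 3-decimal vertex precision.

solid 
facet normal -0.603 0.763 -0.231
outer loop
vertex 3.604 3.694 1.71
vertex 4.149 3.937 1.09
vertex 3.052 3.032 0.965
endloop
endfacet
facet normal -0.634 -0.282 0.720
outer loop
vertex 3.691 2.223 1.21
vertex 3.604 3.694 1.71
vertex 3.052 3.032 0.965
endloop
endfacet
facet normal -0.604 0.763 -0.230
outer loop
vertex 3.052 3.032 0.965
vertex 4.149 3.937 1.09
vertex 3.596 3.275 0.345
endloop
endfacet
facet normal -0.485 -0.581 -0.653
outer loop
vertex 3.596 3.275 0.345
vertex 3.691 2.223 1.21
vertex 3.052 3.032 0.965
endloop
endfacet
facet normal 0.485 0.581 0.654
outer loop
vertex 3.604 3.694 1.71
vertex 4.788 3.128 1.335
vertex 4.149 3.937 1.09
endloop
endfacet
facet normal -0.633 -0.282 0.721
outer loop
vertex 4.244 2.885 1.955
vertex 3.604 3.694 1.71
vertex 3.691 2.223 1.21
endloop
endfacet
facet normal 0.485 0.581 0.653
outer loop
vertex 4.244 2.885 1.955
vertex 4.788 3.128 1.335
vertex 3.604 3.694 1.71
endloop
endfacet
facet normal 0.633 0.282 -0.721
outer loop
vertex 4.149 3.937 1.09
vertex 4.788 3.128 1.335
vertex 3.596 3.275 0.345
endloop
endfacet
facet normal -0.485 -0.581 -0.654
outer loop
vertex 4.236 2.466 0.59
vertex 3.691 2.223 1.21
vertex 3.596 3.275 0.345
endloop
endfacet
facet normal 0.633 0.283 -0.720
outer loop
vertex 3.596 3.275 0.345
vertex 4.788 3.128 1.335
vertex 4.236 2.466 0.59
endloop
endfacet
facet normal 0.603 -0.764 0.231
outer loop
vertex 4.236 2.466 0.59
vertex 4.244 2.885 1.955
vertex 3.691 2.223 1.21
endloop
endfacet
facet normal 0.604 -0.763 0.231
outer loop
vertex 4.788 3.128 1.335
vertex 4.244 2.885 1.955
vertex 4.236 2.466 0.59
endloop
endfacet
facet normal -0.913 0.204 0.354
outer loop
vertex 1.945 -1.607 1.316
vertex 2.729 -0.391 2.637
vertex 1.849 -0.729 0.564
endloop
endfacet
facet normal -0.400 -0.621 -0.674
outer loop
vertex 3.191 -1.029 0.043
vertex 1.945 -1.607 1.316
vertex 1.849 -0.729 0.564
endloop
endfacet
facet normal -0.913 0.205 0.354
outer loop
vertex 1.849 -0.729 0.564
vertex 2.729 -0.391 2.637
vertex 2.634 0.487 1.885
endloop
endfacet
facet normal -0.082 0.757 -0.648
outer loop
vertex 2.634 0.487 1.885
vertex 3.191 -1.029 0.043
vertex 1.849 -0.729 0.564
endloop
endfacet
facet normal 0.082 -0.757 0.648
outer loop
vertex 1.945 -1.607 1.316
vertex 4.071 -0.691 2.116
vertex 2.729 -0.391 2.637
endloop
endfacet
facet normal -0.401 -0.621 -0.674
outer loop
vertex 3.286 -1.907 0.795
vertex 1.945 -1.607 1.316
vertex 3.191 -1.029 0.043
endloop
endfacet
facet normal 0.082 -0.757 0.648
outer loop
vertex 3.286 -1.907 0.795
vertex 4.071 -0.691 2.116
vertex 1.945 -1.607 1.316
endloop
endfacet
facet normal 0.400 0.621 0.674
outer loop
vertex 2.729 -0.391 2.637
vertex 4.071 -0.691 2.116
vertex 2.634 0.487 1.885
endloop
endfacet
facet normal -0.082 0.757 -0.648
outer loop
vertex 3.975 0.187 1.364
vertex 3.191 -1.029 0.043
vertex 2.634 0.487 1.885
endloop
endfacet
facet normal 0.401 0.621 0.674
outer loop
vertex 2.634 0.487 1.885
vertex 4.071 -0.691 2.116
vertex 3.975 0.187 1.364
endloop
endfacet
facet normal 0.913 -0.204 -0.354
outer loop
vertex 3.975 0.187 1.364
vertex 3.286 -1.907 0.795
vertex 3.191 -1.029 0.043
endloop
endfacet
facet normal 0.913 -0.204 -0.355
outer loop
vertex 4.071 -0.691 2.116
vertex 3.286 -1.907 0.795
vertex 3.975 0.187 1.364
endloop
endfacet

endsolid


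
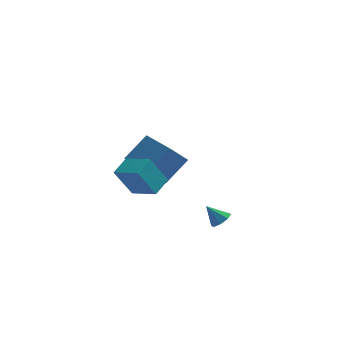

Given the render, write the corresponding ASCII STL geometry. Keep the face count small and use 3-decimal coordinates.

solid 
facet normal 0.642 -0.120 -0.757
outer loop
vertex 0.712 -2.532 -2.281
vertex 0.38 -2.138 -2.625
vertex 0.855 -2.082 -2.231
endloop
endfacet
facet normal 0.344 -0.211 0.915
outer loop
vertex 0.712 -2.532 -2.281
vertex 0.855 -2.082 -2.231
vertex -0.36 -2.002 -1.755
endloop
endfacet
facet normal 0.642 -0.118 -0.757
outer loop
vertex 0.855 -2.082 -2.231
vertex 0.38 -2.138 -2.625
vertex 0.718 -1.665 -2.412
endloop
endfacet
facet normal 0.349 0.467 0.812
outer loop
vertex 0.855 -2.082 -2.231
vertex 0.718 -1.665 -2.412
vertex -0.36 -2.002 -1.755
endloop
endfacet
facet normal 0.643 -0.119 -0.756
outer loop
vertex 0.718 -1.665 -2.412
vertex 0.38 -2.138 -2.625
vertex 0.384 -1.525 -2.718
endloop
endfacet
facet normal -0.018 0.901 0.432
outer loop
vertex 0.718 -1.665 -2.412
vertex 0.384 -1.525 -2.718
vertex -0.36 -2.002 -1.755
endloop
endfacet
facet normal 0.643 -0.119 -0.756
outer loop
vertex 0.384 -1.525 -2.718
vertex 0.38 -2.138 -2.625
vertex 0.047 -1.745 -2.97
endloop
endfacet
facet normal -0.544 0.839 -0.005
outer loop
vertex 0.384 -1.525 -2.718
vertex 0.047 -1.745 -2.97
vertex -0.36 -2.002 -1.755
endloop
endfacet
facet normal 0.643 -0.119 -0.756
outer loop
vertex 0.047 -1.745 -2.97
vertex 0.38 -2.138 -2.625
vertex -0.095 -2.195 -3.02
endloop
endfacet
facet normal -0.918 0.316 -0.240
outer loop
vertex 0.047 -1.745 -2.97
vertex -0.095 -2.195 -3.02
vertex -0.36 -2.002 -1.755
endloop
endfacet
facet normal 0.643 -0.119 -0.756
outer loop
vertex -0.095 -2.195 -3.02
vertex 0.38 -2.138 -2.625
vertex 0.041 -2.612 -2.839
endloop
endfacet
facet normal -0.922 -0.361 -0.138
outer loop
vertex -0.095 -2.195 -3.02
vertex 0.041 -2.612 -2.839
vertex -0.36 -2.002 -1.755
endloop
endfacet
facet normal 0.643 -0.119 -0.756
outer loop
vertex 0.041 -2.612 -2.839
vertex 0.38 -2.138 -2.625
vertex 0.375 -2.751 -2.533
endloop
endfacet
facet normal -0.554 -0.796 0.243
outer loop
vertex 0.041 -2.612 -2.839
vertex 0.375 -2.751 -2.533
vertex -0.36 -2.002 -1.755
endloop
endfacet
facet normal 0.643 -0.119 -0.757
outer loop
vertex 0.375 -2.751 -2.533
vertex 0.38 -2.138 -2.625
vertex 0.712 -2.532 -2.281
endloop
endfacet
facet normal -0.030 -0.734 0.678
outer loop
vertex 0.375 -2.751 -2.533
vertex 0.712 -2.532 -2.281
vertex -0.36 -2.002 -1.755
endloop
endfacet
facet normal -0.762 0.566 -0.316
outer loop
vertex -4.819 -2.378 0.705
vertex -4.299 -1.429 1.15
vertex -3.96 -2.106 -0.877
endloop
endfacet
facet normal -0.444 -0.811 -0.381
outer loop
vertex -2.741 -3.011 -0.37
vertex -4.819 -2.378 0.705
vertex -3.96 -2.106 -0.877
endloop
endfacet
facet normal -0.761 0.566 -0.316
outer loop
vertex -3.96 -2.106 -0.877
vertex -4.299 -1.429 1.15
vertex -3.44 -1.157 -0.431
endloop
endfacet
facet normal 0.472 0.149 -0.869
outer loop
vertex -3.44 -1.157 -0.431
vertex -2.741 -3.011 -0.37
vertex -3.96 -2.106 -0.877
endloop
endfacet
facet normal -0.472 -0.149 0.869
outer loop
vertex -4.819 -2.378 0.705
vertex -3.08 -2.334 1.657
vertex -4.299 -1.429 1.15
endloop
endfacet
facet normal -0.444 -0.811 -0.381
outer loop
vertex -3.6 -3.283 1.211
vertex -4.819 -2.378 0.705
vertex -2.741 -3.011 -0.37
endloop
endfacet
facet normal -0.472 -0.150 0.869
outer loop
vertex -3.6 -3.283 1.211
vertex -3.08 -2.334 1.657
vertex -4.819 -2.378 0.705
endloop
endfacet
facet normal 0.444 0.811 0.381
outer loop
vertex -4.299 -1.429 1.15
vertex -3.08 -2.334 1.657
vertex -3.44 -1.157 -0.431
endloop
endfacet
facet normal 0.472 0.149 -0.869
outer loop
vertex -2.221 -2.062 0.075
vertex -2.741 -3.011 -0.37
vertex -3.44 -1.157 -0.431
endloop
endfacet
facet normal 0.444 0.811 0.381
outer loop
vertex -3.44 -1.157 -0.431
vertex -3.08 -2.334 1.657
vertex -2.221 -2.062 0.075
endloop
endfacet
facet normal 0.762 -0.566 0.316
outer loop
vertex -2.221 -2.062 0.075
vertex -3.6 -3.283 1.211
vertex -2.741 -3.011 -0.37
endloop
endfacet
facet normal 0.761 -0.566 0.316
outer loop
vertex -3.08 -2.334 1.657
vertex -3.6 -3.283 1.211
vertex -2.221 -2.062 0.075
endloop
endfacet
facet normal -0.608 0.794 0.002
outer loop
vertex -4.802 3.596 -1.652
vertex -3.701 4.435 -0.35
vertex -3.911 4.281 -2.846
endloop
endfacet
facet normal -0.579 -0.441 -0.685
outer loop
vertex -2.599 2.565 -2.85
vertex -4.802 3.596 -1.652
vertex -3.911 4.281 -2.846
endloop
endfacet
facet normal -0.607 0.795 0.002
outer loop
vertex -3.911 4.281 -2.846
vertex -3.701 4.435 -0.35
vertex -2.81 5.119 -1.544
endloop
endfacet
facet normal 0.544 0.417 -0.728
outer loop
vertex -2.81 5.119 -1.544
vertex -2.599 2.565 -2.85
vertex -3.911 4.281 -2.846
endloop
endfacet
facet normal -0.543 -0.417 0.728
outer loop
vertex -4.802 3.596 -1.652
vertex -2.389 2.719 -0.354
vertex -3.701 4.435 -0.35
endloop
endfacet
facet normal -0.579 -0.442 -0.685
outer loop
vertex -3.49 1.881 -1.656
vertex -4.802 3.596 -1.652
vertex -2.599 2.565 -2.85
endloop
endfacet
facet normal -0.543 -0.417 0.728
outer loop
vertex -3.49 1.881 -1.656
vertex -2.389 2.719 -0.354
vertex -4.802 3.596 -1.652
endloop
endfacet
facet normal 0.579 0.441 0.685
outer loop
vertex -3.701 4.435 -0.35
vertex -2.389 2.719 -0.354
vertex -2.81 5.119 -1.544
endloop
endfacet
facet normal 0.543 0.417 -0.728
outer loop
vertex -1.498 3.404 -1.548
vertex -2.599 2.565 -2.85
vertex -2.81 5.119 -1.544
endloop
endfacet
facet normal 0.579 0.441 0.685
outer loop
vertex -2.81 5.119 -1.544
vertex -2.389 2.719 -0.354
vertex -1.498 3.404 -1.548
endloop
endfacet
facet normal 0.607 -0.794 -0.002
outer loop
vertex -1.498 3.404 -1.548
vertex -3.49 1.881 -1.656
vertex -2.599 2.565 -2.85
endloop
endfacet
facet normal 0.607 -0.794 -0.002
outer loop
vertex -2.389 2.719 -0.354
vertex -3.49 1.881 -1.656
vertex -1.498 3.404 -1.548
endloop
endfacet

endsolid


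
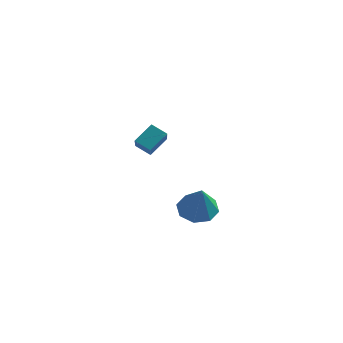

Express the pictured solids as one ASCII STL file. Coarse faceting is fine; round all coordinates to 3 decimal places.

solid 
facet normal -0.510 0.400 -0.761
outer loop
vertex 3.962 -2.539 -4.566
vertex 3.262 -3.112 -4.398
vertex 3.496 -2.27 -4.112
endloop
endfacet
facet normal 0.705 0.609 0.363
outer loop
vertex 3.962 -2.539 -4.566
vertex 3.496 -2.27 -4.112
vertex 4.278 -3.908 -2.882
endloop
endfacet
facet normal -0.510 0.400 -0.761
outer loop
vertex 3.496 -2.27 -4.112
vertex 3.262 -3.112 -4.398
vertex 2.893 -2.493 -3.825
endloop
endfacet
facet normal 0.128 0.634 0.763
outer loop
vertex 3.496 -2.27 -4.112
vertex 2.893 -2.493 -3.825
vertex 4.278 -3.908 -2.882
endloop
endfacet
facet normal -0.511 0.400 -0.761
outer loop
vertex 2.893 -2.493 -3.825
vertex 3.262 -3.112 -4.398
vertex 2.506 -3.08 -3.874
endloop
endfacet
facet normal -0.408 0.195 0.892
outer loop
vertex 2.893 -2.493 -3.825
vertex 2.506 -3.08 -3.874
vertex 4.278 -3.908 -2.882
endloop
endfacet
facet normal -0.511 0.399 -0.761
outer loop
vertex 2.506 -3.08 -3.874
vertex 3.262 -3.112 -4.398
vertex 2.562 -3.685 -4.229
endloop
endfacet
facet normal -0.587 -0.449 0.673
outer loop
vertex 2.506 -3.08 -3.874
vertex 2.562 -3.685 -4.229
vertex 4.278 -3.908 -2.882
endloop
endfacet
facet normal -0.511 0.399 -0.762
outer loop
vertex 2.562 -3.685 -4.229
vertex 3.262 -3.112 -4.398
vertex 3.028 -3.955 -4.683
endloop
endfacet
facet normal -0.305 -0.923 0.236
outer loop
vertex 2.562 -3.685 -4.229
vertex 3.028 -3.955 -4.683
vertex 4.278 -3.908 -2.882
endloop
endfacet
facet normal -0.511 0.399 -0.761
outer loop
vertex 3.028 -3.955 -4.683
vertex 3.262 -3.112 -4.398
vertex 3.631 -3.731 -4.97
endloop
endfacet
facet normal 0.273 -0.948 -0.165
outer loop
vertex 3.028 -3.955 -4.683
vertex 3.631 -3.731 -4.97
vertex 4.278 -3.908 -2.882
endloop
endfacet
facet normal -0.510 0.400 -0.762
outer loop
vertex 3.631 -3.731 -4.97
vertex 3.262 -3.112 -4.398
vertex 4.018 -3.145 -4.921
endloop
endfacet
facet normal 0.809 -0.510 -0.294
outer loop
vertex 3.631 -3.731 -4.97
vertex 4.018 -3.145 -4.921
vertex 4.278 -3.908 -2.882
endloop
endfacet
facet normal -0.510 0.399 -0.762
outer loop
vertex 4.018 -3.145 -4.921
vertex 3.262 -3.112 -4.398
vertex 3.962 -2.539 -4.566
endloop
endfacet
facet normal 0.988 0.135 -0.075
outer loop
vertex 4.018 -3.145 -4.921
vertex 3.962 -2.539 -4.566
vertex 4.278 -3.908 -2.882
endloop
endfacet
facet normal -0.746 -0.371 0.554
outer loop
vertex -1.635 -2.098 -1.897
vertex -1.412 -1.27 -1.043
vertex -3.044 -0.716 -2.869
endloop
endfacet
facet normal -0.185 -0.684 -0.705
outer loop
vertex -2.388 -0.39 -3.357
vertex -1.635 -2.098 -1.897
vertex -3.044 -0.716 -2.869
endloop
endfacet
facet normal -0.746 -0.370 0.554
outer loop
vertex -3.044 -0.716 -2.869
vertex -1.412 -1.27 -1.043
vertex -2.821 0.112 -2.016
endloop
endfacet
facet normal -0.641 0.628 -0.442
outer loop
vertex -2.821 0.112 -2.016
vertex -2.388 -0.39 -3.357
vertex -3.044 -0.716 -2.869
endloop
endfacet
facet normal 0.641 -0.628 0.442
outer loop
vertex -1.635 -2.098 -1.897
vertex -0.756 -0.944 -1.531
vertex -1.412 -1.27 -1.043
endloop
endfacet
facet normal -0.184 -0.684 -0.706
outer loop
vertex -0.979 -1.772 -2.384
vertex -1.635 -2.098 -1.897
vertex -2.388 -0.39 -3.357
endloop
endfacet
facet normal 0.640 -0.628 0.442
outer loop
vertex -0.979 -1.772 -2.384
vertex -0.756 -0.944 -1.531
vertex -1.635 -2.098 -1.897
endloop
endfacet
facet normal 0.184 0.685 0.705
outer loop
vertex -1.412 -1.27 -1.043
vertex -0.756 -0.944 -1.531
vertex -2.821 0.112 -2.016
endloop
endfacet
facet normal -0.640 0.628 -0.442
outer loop
vertex -2.165 0.438 -2.503
vertex -2.388 -0.39 -3.357
vertex -2.821 0.112 -2.016
endloop
endfacet
facet normal 0.184 0.684 0.706
outer loop
vertex -2.821 0.112 -2.016
vertex -0.756 -0.944 -1.531
vertex -2.165 0.438 -2.503
endloop
endfacet
facet normal 0.746 0.370 -0.554
outer loop
vertex -2.165 0.438 -2.503
vertex -0.979 -1.772 -2.384
vertex -2.388 -0.39 -3.357
endloop
endfacet
facet normal 0.745 0.370 -0.554
outer loop
vertex -0.756 -0.944 -1.531
vertex -0.979 -1.772 -2.384
vertex -2.165 0.438 -2.503
endloop
endfacet

endsolid
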